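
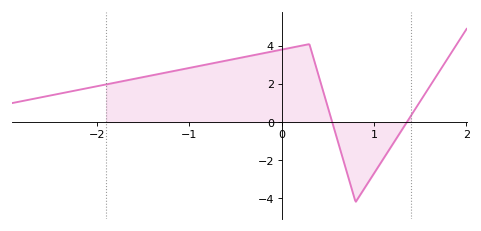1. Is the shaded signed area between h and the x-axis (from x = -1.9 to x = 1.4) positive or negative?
positive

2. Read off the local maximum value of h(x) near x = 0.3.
4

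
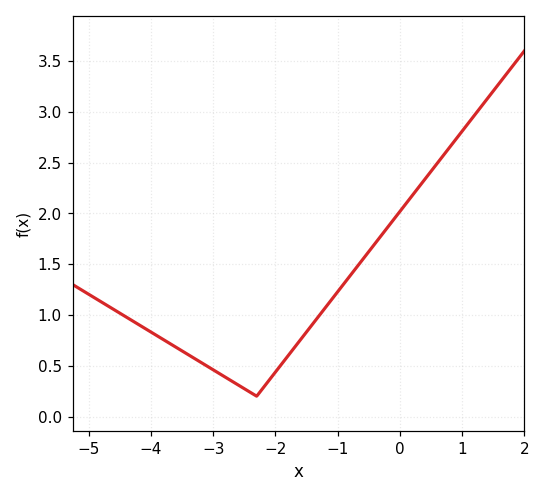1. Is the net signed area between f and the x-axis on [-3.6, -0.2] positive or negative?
positive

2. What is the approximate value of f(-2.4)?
0.237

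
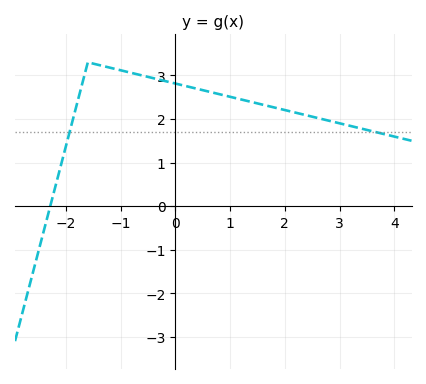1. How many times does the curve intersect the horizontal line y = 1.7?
2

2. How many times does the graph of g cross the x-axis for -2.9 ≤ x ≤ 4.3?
1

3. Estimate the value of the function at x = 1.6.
2.3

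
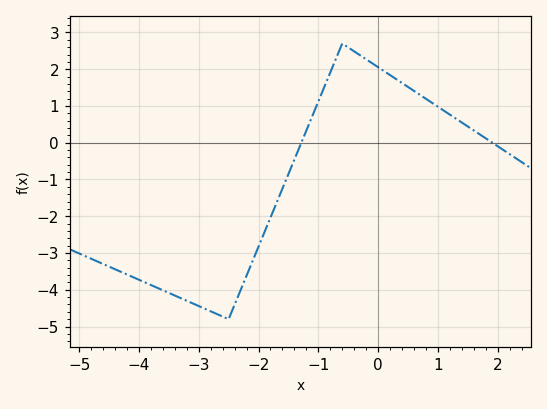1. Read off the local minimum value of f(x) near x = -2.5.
-4.8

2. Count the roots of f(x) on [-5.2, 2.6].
2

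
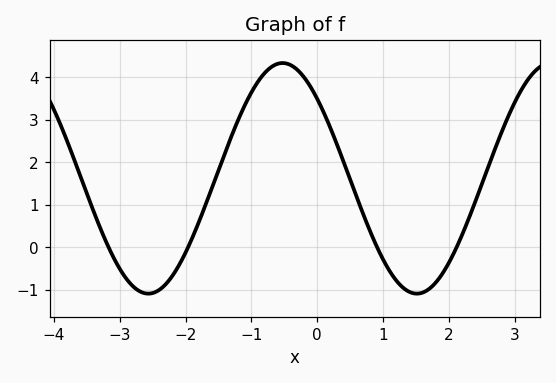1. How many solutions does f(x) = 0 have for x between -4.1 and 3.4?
4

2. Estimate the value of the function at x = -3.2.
0.1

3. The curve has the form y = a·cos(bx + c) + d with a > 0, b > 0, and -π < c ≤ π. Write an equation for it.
y = 2.71cos(1.5x + 0.81) + 1.62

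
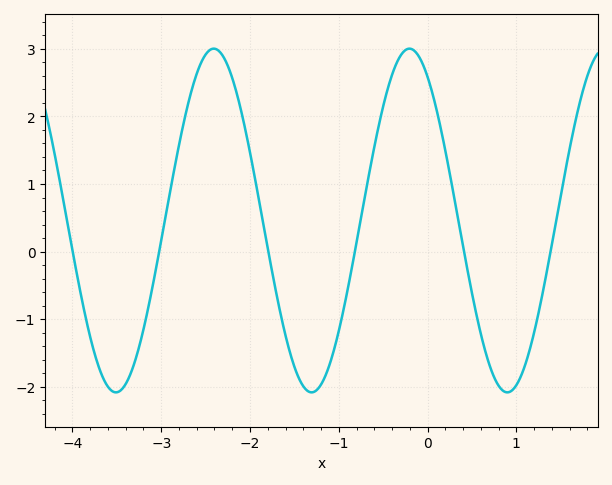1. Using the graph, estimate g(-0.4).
2.6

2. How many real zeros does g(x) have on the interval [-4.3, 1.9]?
6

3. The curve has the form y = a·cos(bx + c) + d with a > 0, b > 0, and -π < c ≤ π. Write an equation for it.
y = 2.54cos(2.9x + 0.58) + 0.46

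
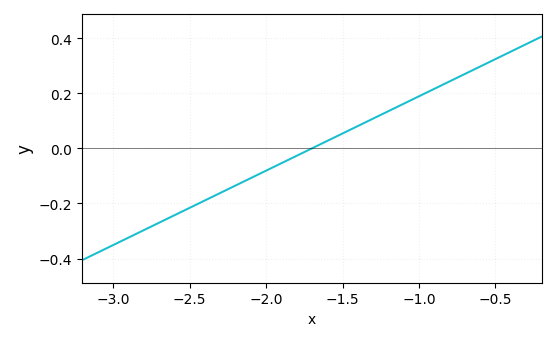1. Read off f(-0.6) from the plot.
0.297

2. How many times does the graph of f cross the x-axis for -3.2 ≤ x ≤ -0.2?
1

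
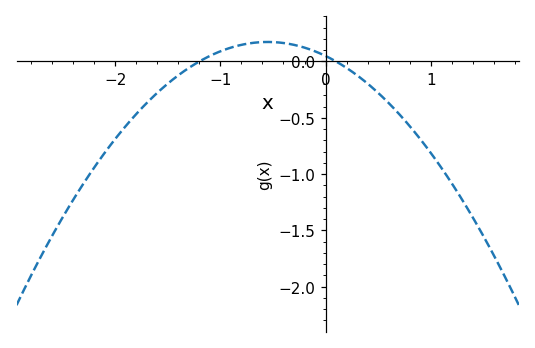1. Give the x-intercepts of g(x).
-1.2, 0.1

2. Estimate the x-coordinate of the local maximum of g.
-0.5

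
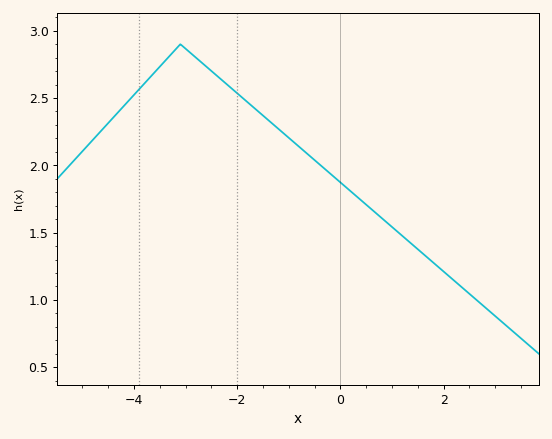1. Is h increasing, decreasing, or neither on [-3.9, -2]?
neither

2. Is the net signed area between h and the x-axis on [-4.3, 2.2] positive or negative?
positive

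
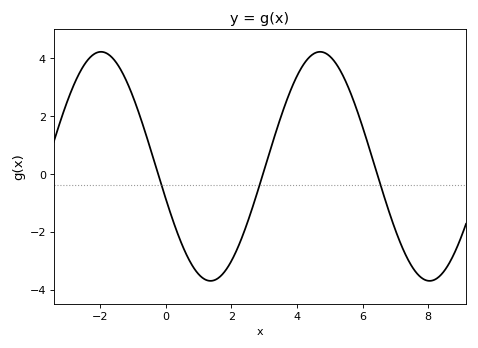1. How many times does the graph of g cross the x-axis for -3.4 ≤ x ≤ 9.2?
3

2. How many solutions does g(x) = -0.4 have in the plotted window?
3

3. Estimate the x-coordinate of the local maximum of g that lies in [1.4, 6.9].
4.8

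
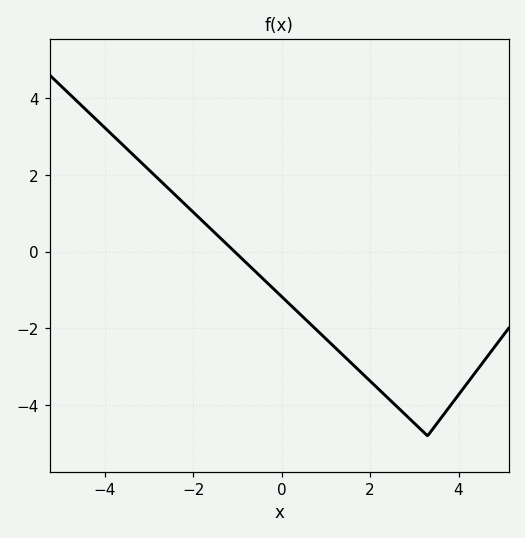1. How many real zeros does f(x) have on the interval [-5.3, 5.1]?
1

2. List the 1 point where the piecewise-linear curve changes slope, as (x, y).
(3.3, -4.8)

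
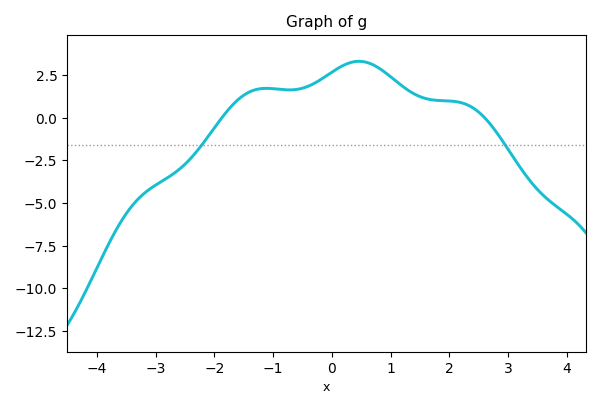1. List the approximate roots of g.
-1.8, 2.6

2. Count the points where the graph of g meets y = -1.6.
2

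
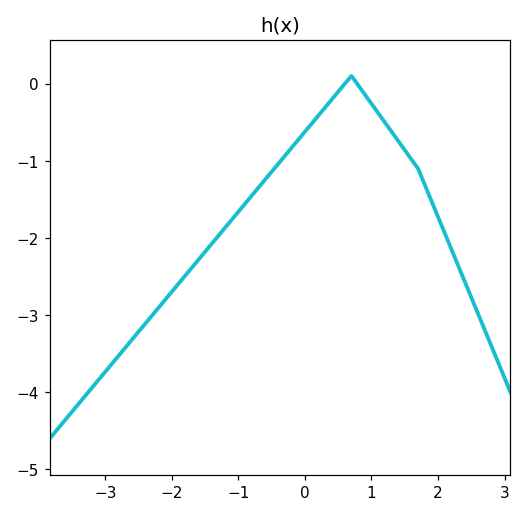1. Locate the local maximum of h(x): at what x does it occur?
0.701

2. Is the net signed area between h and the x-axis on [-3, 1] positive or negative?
negative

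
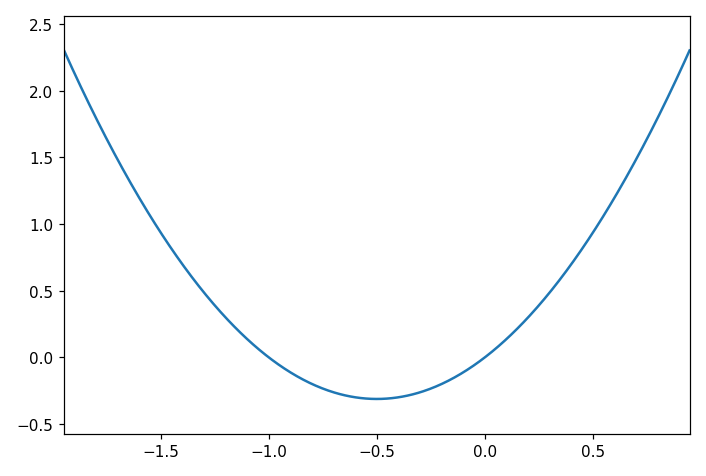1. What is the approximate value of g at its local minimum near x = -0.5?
-0.3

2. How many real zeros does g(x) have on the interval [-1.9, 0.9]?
2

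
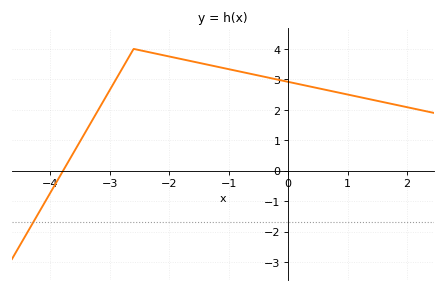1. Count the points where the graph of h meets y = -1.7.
1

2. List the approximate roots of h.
-3.79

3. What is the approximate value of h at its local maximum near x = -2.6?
4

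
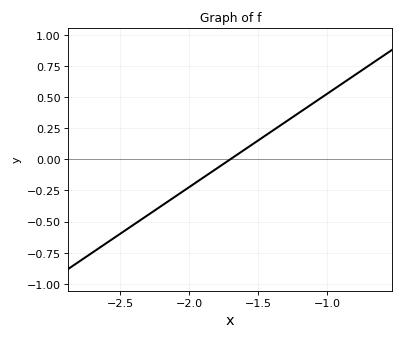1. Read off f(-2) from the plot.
-0.225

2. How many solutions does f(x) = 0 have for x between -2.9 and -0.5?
1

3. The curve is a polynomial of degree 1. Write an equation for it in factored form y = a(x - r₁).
y = 0.75(x + 1.7)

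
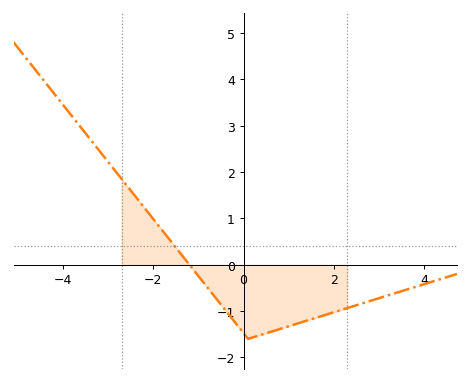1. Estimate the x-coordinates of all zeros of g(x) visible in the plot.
-1.2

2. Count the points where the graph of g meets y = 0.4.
1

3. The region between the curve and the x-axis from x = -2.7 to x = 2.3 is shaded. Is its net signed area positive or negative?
negative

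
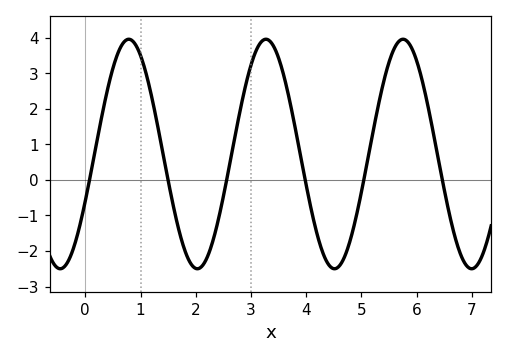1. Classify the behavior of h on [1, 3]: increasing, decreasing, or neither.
neither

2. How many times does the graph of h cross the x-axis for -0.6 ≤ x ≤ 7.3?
6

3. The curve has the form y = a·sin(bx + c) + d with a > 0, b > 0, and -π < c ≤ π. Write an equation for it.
y = 3.23sin(2.5x - 0.42) + 0.73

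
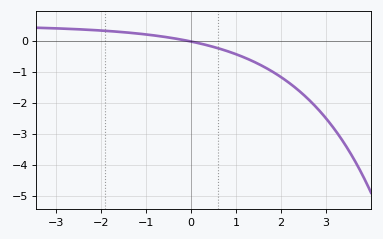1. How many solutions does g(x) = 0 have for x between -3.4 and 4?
1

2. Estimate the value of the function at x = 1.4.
-0.7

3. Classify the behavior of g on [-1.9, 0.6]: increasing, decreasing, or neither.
decreasing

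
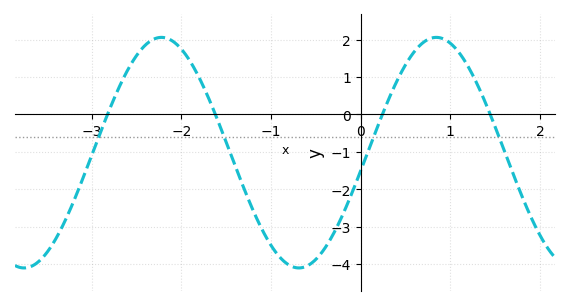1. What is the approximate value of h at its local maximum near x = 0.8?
2.06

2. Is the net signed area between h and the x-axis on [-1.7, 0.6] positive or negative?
negative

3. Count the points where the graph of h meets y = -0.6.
4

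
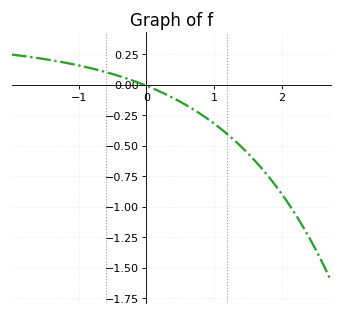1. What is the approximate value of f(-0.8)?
0.15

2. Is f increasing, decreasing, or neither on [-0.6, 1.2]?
decreasing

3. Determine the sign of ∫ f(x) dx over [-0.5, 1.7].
negative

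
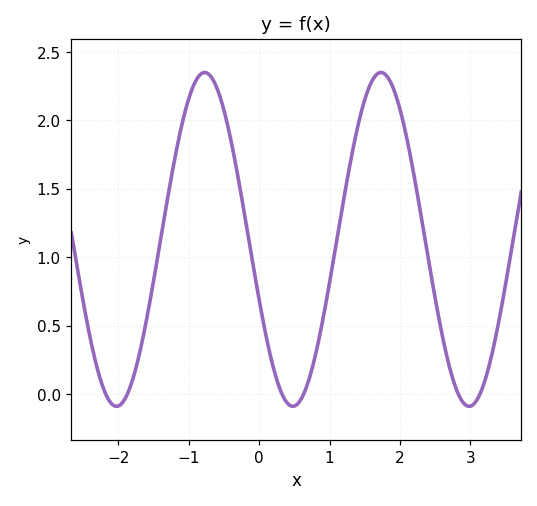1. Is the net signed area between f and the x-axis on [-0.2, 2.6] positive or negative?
positive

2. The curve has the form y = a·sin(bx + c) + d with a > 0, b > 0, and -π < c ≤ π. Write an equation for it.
y = 1.22sin(2.51x - 2.77) + 1.13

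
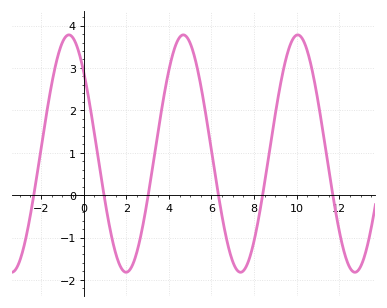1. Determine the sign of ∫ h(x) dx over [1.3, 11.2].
positive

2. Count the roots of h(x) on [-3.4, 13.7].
6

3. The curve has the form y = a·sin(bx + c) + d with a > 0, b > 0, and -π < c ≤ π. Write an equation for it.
y = 2.8sin(1.2x + 2.4) + 0.98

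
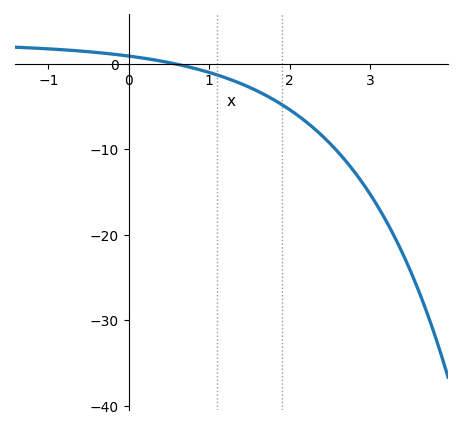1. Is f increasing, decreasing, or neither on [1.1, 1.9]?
decreasing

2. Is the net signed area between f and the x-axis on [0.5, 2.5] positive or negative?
negative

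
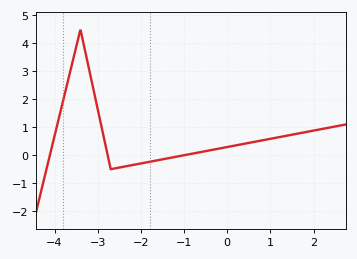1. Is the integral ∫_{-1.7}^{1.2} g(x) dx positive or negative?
positive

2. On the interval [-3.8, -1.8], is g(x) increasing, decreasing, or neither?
neither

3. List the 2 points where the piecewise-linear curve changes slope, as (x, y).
(-3.4, 4.5); (-2.7, -0.5)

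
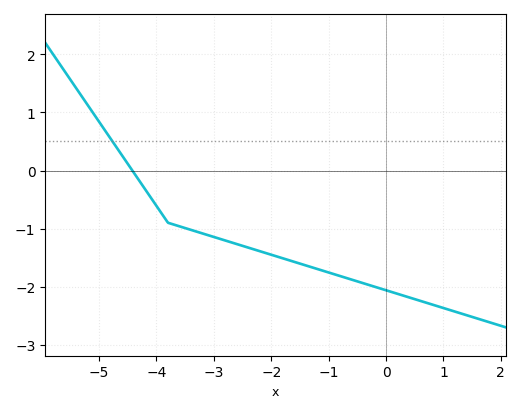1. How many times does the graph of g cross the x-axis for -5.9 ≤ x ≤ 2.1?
1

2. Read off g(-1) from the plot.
-1.8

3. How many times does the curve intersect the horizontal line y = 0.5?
1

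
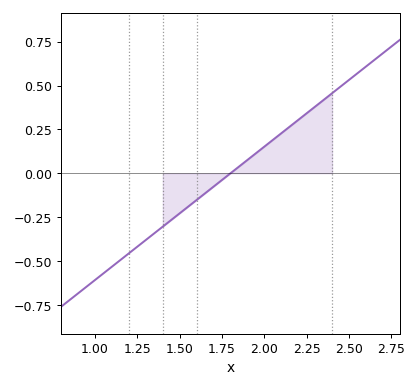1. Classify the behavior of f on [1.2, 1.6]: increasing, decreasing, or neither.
increasing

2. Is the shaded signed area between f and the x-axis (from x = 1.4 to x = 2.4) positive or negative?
positive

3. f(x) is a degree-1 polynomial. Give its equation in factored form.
y = 0.76(x - 1.8)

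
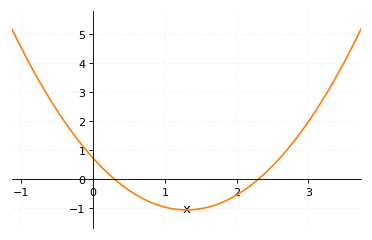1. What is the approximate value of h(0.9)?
-0.9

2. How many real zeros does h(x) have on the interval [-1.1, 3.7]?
2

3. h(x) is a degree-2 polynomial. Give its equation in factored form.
y = 1.05(x - 0.3)(x - 2.3)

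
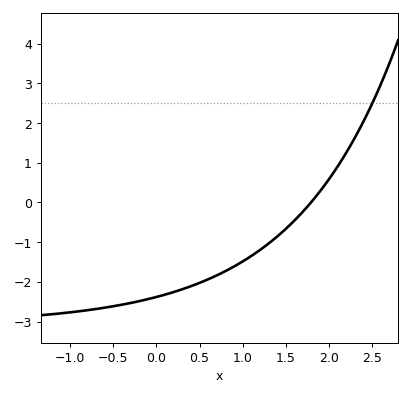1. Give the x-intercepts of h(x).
1.8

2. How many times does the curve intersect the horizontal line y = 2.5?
1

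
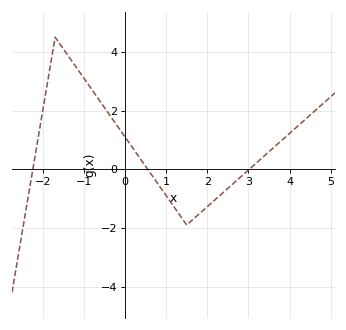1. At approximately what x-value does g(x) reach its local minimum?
1.5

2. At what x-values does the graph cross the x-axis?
-2.24, 0.55, 3.02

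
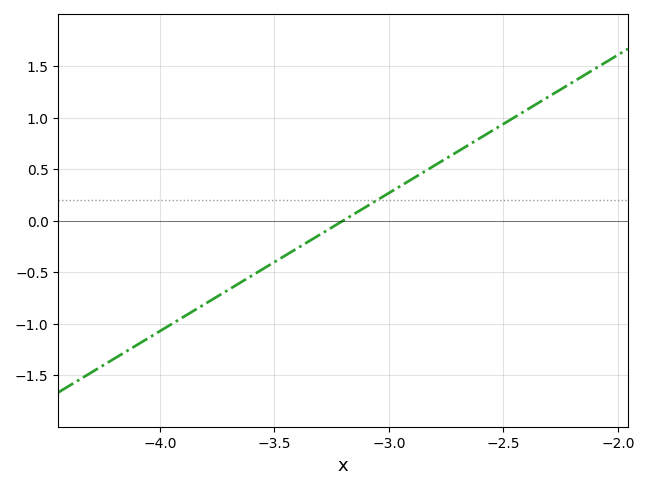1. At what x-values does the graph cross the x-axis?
-3.2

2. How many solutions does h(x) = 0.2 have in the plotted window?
1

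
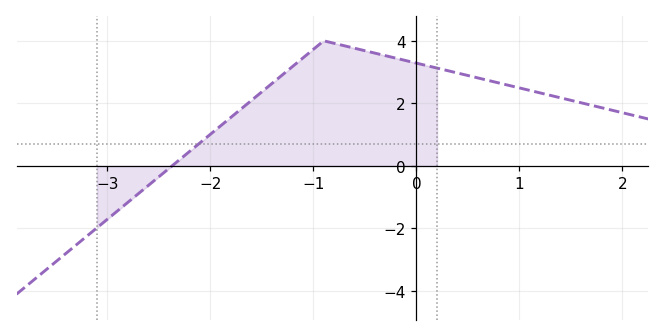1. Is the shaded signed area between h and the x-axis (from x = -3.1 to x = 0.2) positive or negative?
positive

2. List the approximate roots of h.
-2.37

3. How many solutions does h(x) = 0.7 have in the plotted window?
1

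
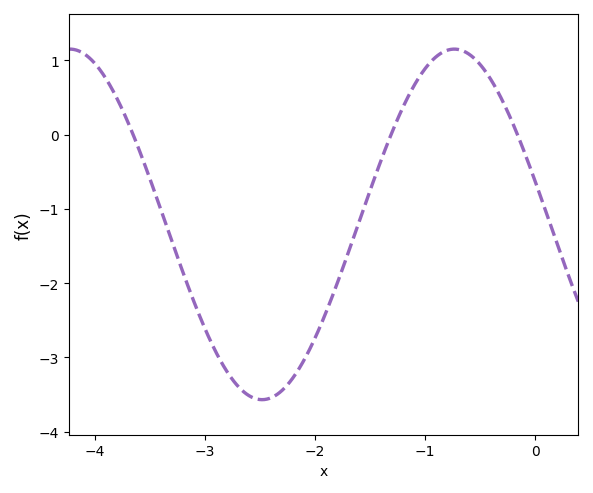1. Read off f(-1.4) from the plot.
-0.4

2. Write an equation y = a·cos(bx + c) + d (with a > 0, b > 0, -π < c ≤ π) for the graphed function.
y = 2.36cos(1.8x + 1.3) - 1.21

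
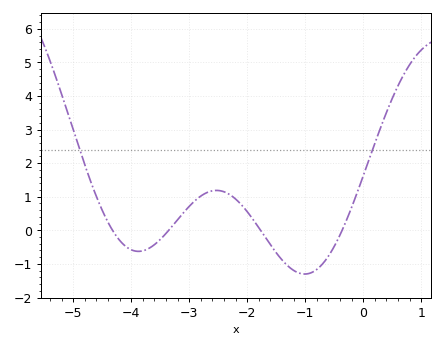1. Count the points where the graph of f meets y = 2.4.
2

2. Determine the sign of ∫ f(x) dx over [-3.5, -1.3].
positive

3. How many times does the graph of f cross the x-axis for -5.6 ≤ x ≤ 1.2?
4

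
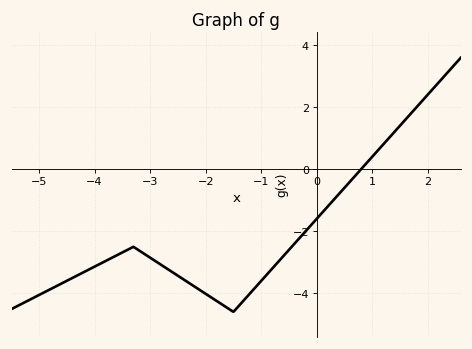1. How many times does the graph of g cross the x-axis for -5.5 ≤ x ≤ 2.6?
1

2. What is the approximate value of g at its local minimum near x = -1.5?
-4.6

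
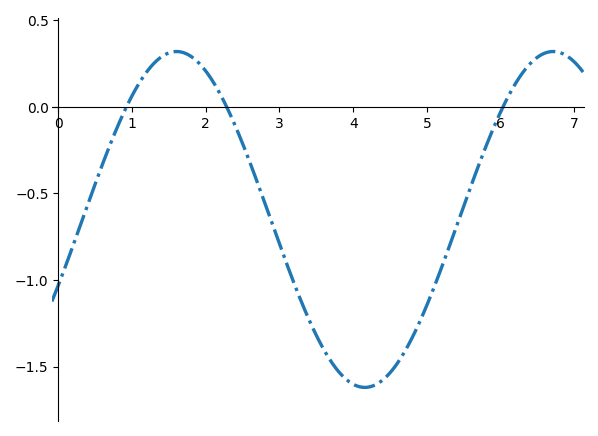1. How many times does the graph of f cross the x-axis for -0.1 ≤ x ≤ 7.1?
3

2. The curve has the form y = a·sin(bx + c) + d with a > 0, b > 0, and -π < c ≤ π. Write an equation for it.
y = 0.97sin(1.23x - 0.402) - 0.65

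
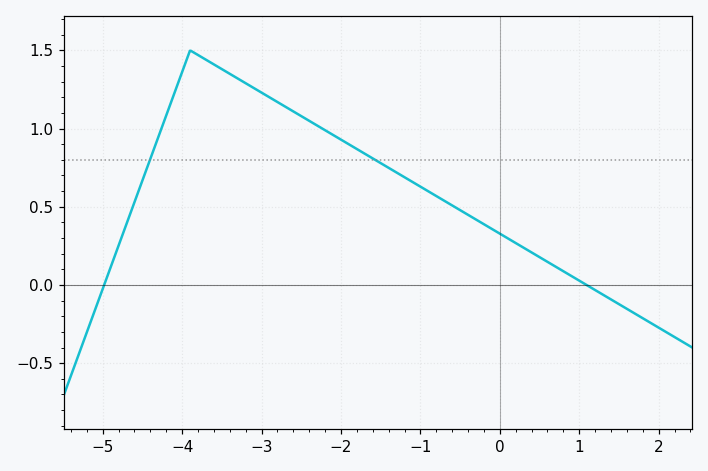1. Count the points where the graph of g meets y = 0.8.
2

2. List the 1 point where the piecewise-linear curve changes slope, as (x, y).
(-3.9, 1.5)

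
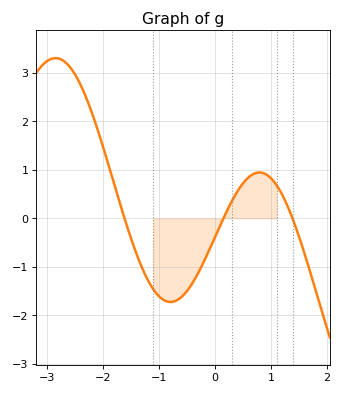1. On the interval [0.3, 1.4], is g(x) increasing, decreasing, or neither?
neither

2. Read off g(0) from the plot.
-0.39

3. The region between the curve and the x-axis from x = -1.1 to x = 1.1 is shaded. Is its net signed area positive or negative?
negative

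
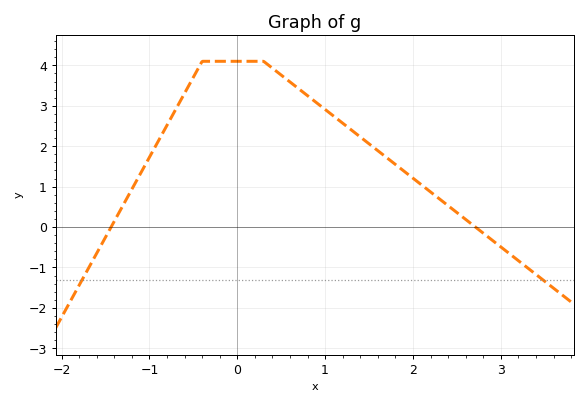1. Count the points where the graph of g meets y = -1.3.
2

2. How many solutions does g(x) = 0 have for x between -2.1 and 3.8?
2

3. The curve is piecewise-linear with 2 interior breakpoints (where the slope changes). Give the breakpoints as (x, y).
(-0.4, 4.1); (0.3, 4.1)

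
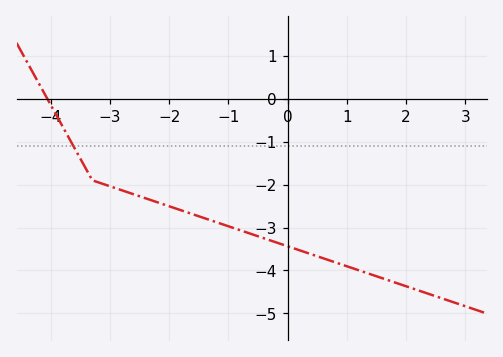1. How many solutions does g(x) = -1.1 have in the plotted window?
1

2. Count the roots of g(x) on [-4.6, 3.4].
1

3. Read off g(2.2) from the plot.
-4.5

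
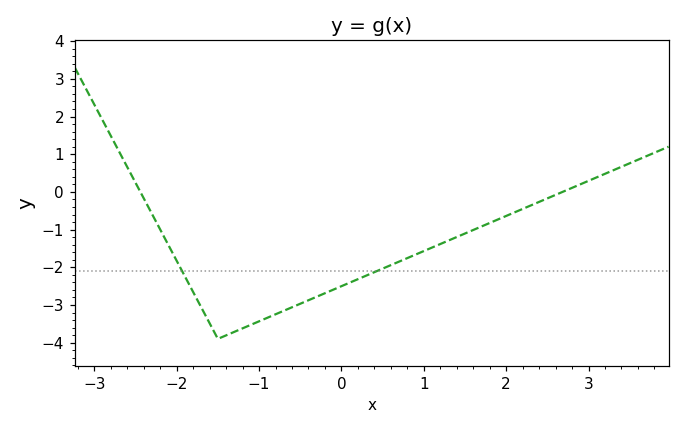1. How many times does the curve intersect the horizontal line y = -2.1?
2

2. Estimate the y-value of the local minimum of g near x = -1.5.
-3.9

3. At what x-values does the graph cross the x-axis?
-2.44, 2.68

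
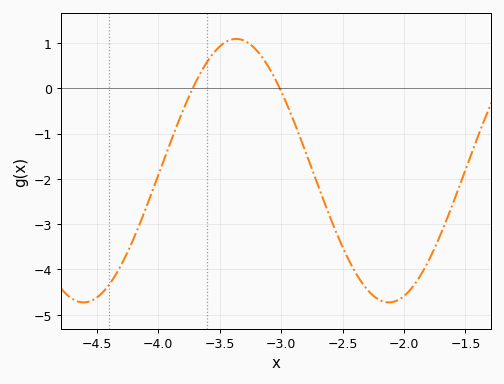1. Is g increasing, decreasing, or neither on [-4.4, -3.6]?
increasing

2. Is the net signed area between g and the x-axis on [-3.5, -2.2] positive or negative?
negative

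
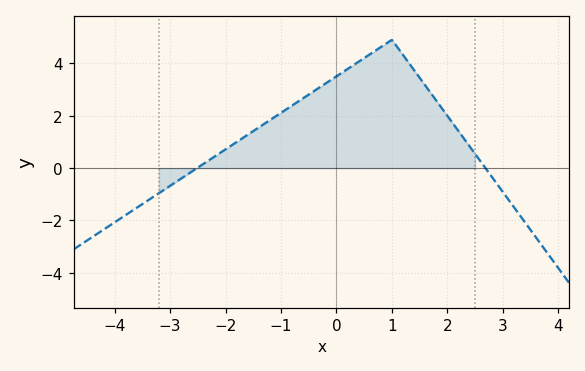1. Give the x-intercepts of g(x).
-2.51, 2.69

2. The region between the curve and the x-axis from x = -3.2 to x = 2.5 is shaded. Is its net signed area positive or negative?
positive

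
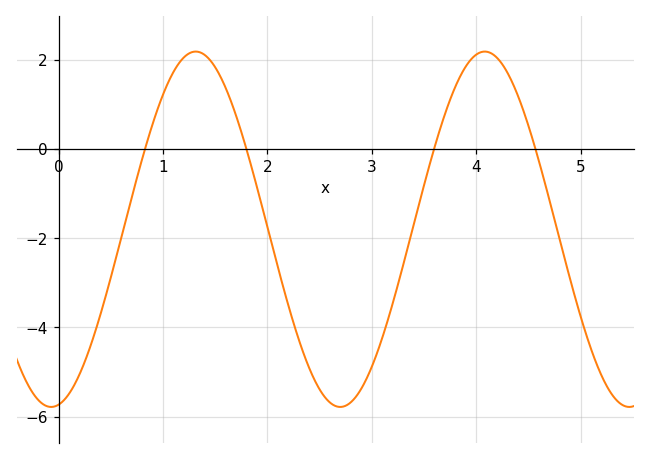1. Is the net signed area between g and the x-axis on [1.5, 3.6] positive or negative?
negative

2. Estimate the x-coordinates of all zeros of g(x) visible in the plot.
0.829, 1.8, 3.6, 4.57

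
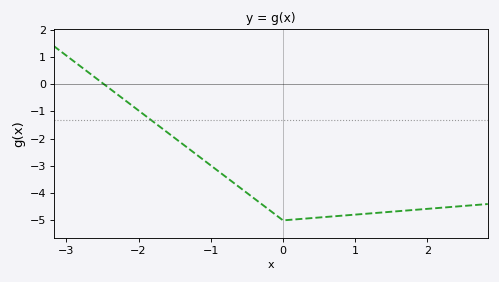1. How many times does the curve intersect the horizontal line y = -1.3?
1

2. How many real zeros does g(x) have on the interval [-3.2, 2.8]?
1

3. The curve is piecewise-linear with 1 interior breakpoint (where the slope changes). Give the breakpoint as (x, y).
(0, -5)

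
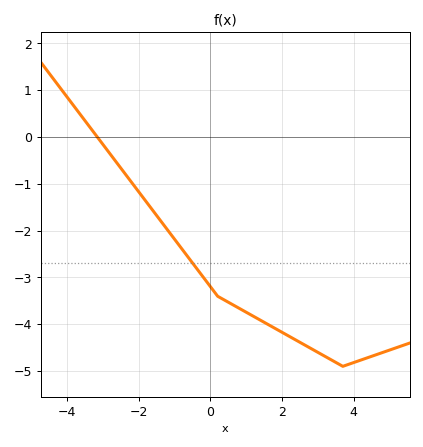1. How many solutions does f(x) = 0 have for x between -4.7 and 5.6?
1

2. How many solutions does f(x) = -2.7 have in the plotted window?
1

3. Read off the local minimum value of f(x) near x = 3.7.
-4.9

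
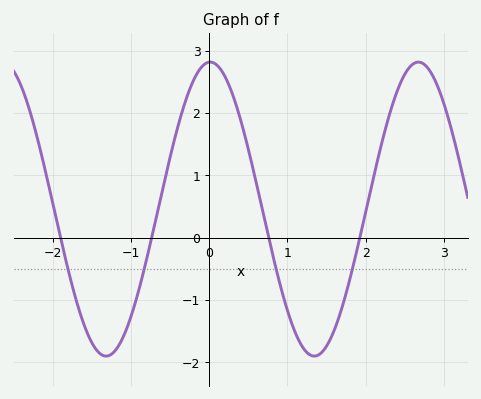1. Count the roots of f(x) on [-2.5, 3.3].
4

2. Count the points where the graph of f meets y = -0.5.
4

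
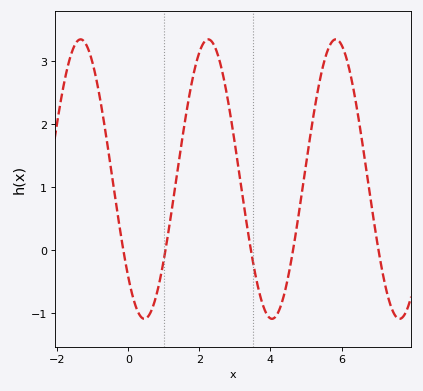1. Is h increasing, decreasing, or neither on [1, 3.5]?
neither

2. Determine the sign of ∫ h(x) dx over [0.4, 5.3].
positive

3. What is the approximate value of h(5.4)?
2.73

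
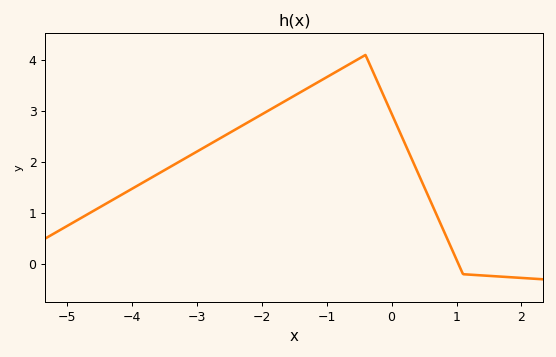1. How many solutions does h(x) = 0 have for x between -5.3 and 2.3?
1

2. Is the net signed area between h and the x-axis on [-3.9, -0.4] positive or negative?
positive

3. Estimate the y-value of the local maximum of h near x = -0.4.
4.1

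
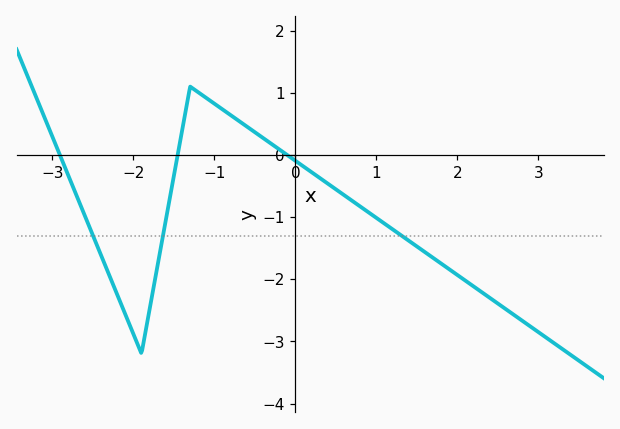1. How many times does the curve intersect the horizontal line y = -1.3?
3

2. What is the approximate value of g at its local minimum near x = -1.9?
-3.2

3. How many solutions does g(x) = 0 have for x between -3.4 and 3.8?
3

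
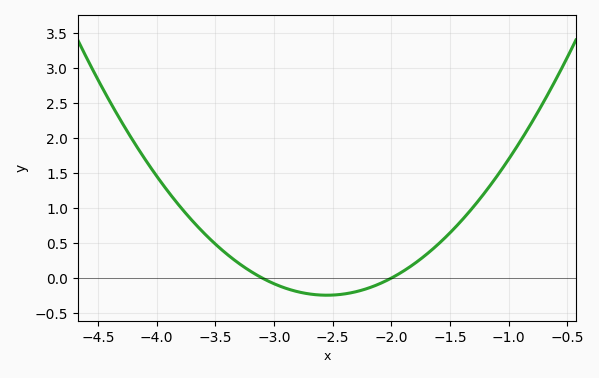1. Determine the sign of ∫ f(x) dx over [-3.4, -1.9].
negative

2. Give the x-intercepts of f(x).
-3.1, -2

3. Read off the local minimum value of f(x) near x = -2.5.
-0.25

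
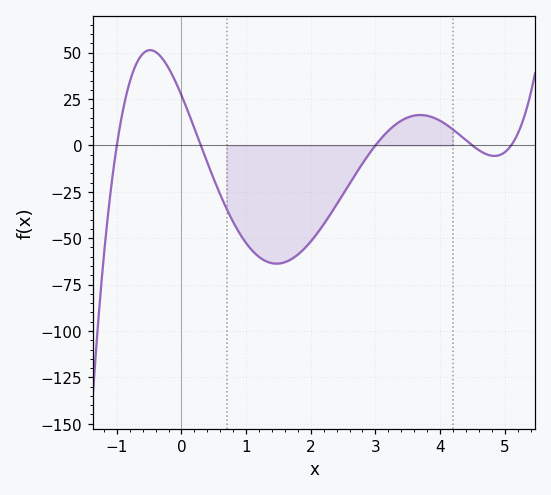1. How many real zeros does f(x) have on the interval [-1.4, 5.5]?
5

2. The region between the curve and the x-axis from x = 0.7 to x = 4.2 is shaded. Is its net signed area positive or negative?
negative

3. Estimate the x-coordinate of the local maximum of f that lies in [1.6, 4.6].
3.69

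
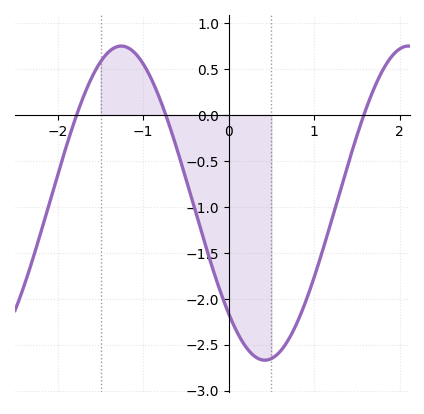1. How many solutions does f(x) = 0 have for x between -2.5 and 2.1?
3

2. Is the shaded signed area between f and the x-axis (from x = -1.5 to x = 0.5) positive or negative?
negative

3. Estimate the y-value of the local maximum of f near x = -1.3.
0.75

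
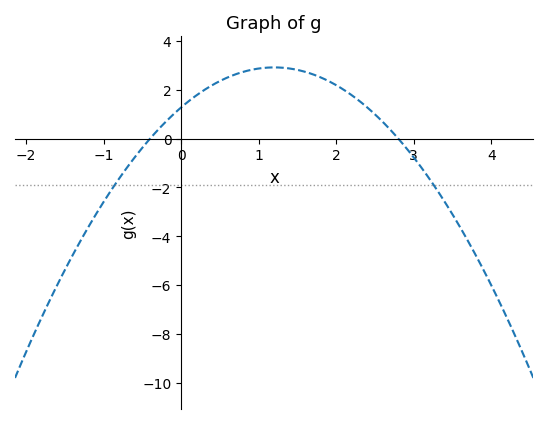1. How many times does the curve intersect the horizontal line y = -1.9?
2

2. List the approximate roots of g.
-0.4, 2.8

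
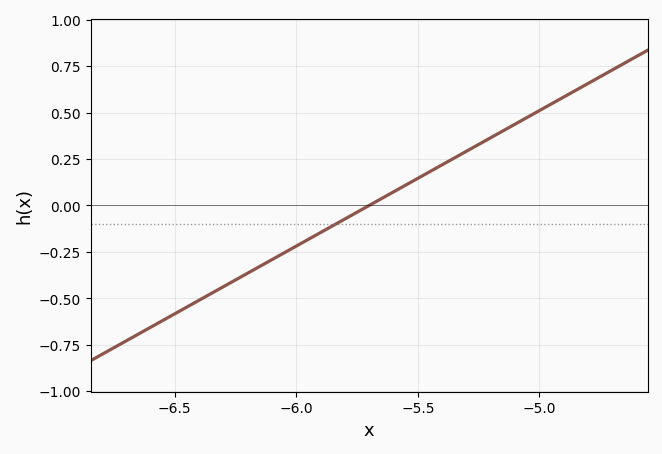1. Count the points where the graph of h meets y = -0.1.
1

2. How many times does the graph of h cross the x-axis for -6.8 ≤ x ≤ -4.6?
1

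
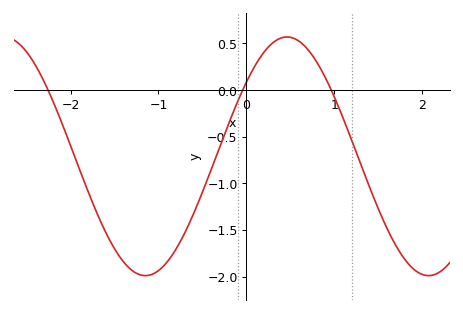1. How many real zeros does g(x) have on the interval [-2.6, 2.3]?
3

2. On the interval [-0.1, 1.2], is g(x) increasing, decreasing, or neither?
neither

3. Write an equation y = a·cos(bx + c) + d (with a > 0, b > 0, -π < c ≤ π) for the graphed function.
y = 1.28cos(1.95x - 0.902) - 0.71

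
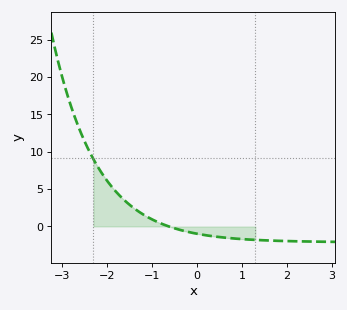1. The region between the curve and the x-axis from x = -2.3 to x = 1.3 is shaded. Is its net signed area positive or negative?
positive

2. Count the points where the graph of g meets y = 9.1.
1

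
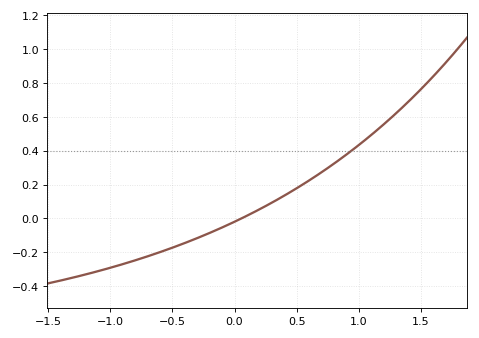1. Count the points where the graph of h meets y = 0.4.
1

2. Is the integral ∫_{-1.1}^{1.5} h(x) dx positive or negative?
positive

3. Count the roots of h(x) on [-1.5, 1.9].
1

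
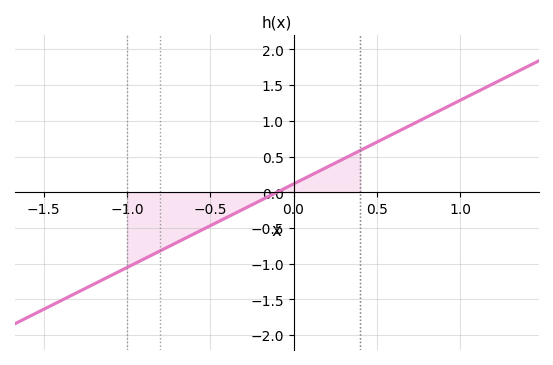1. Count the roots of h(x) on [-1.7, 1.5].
1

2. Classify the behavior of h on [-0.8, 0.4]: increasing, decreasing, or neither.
increasing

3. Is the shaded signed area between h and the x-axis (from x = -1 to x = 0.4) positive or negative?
negative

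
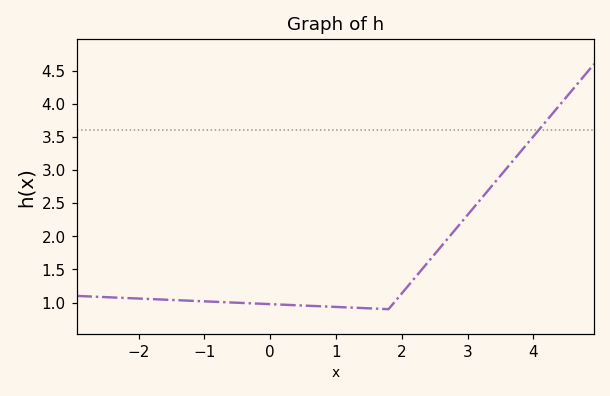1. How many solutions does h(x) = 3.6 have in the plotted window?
1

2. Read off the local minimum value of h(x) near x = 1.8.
0.9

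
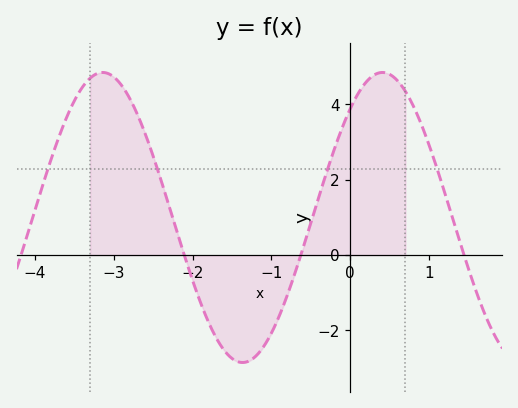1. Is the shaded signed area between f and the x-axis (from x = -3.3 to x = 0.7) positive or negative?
positive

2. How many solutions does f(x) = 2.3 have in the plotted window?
4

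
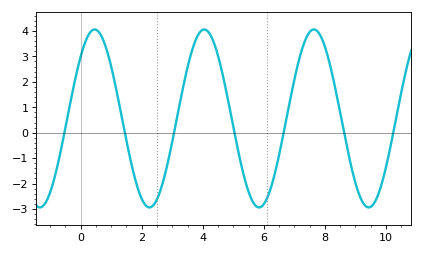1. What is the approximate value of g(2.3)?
-2.93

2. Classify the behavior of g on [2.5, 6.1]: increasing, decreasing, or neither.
neither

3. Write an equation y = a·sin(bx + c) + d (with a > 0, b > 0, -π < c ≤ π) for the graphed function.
y = 3.5sin(1.75x + 0.772) + 0.56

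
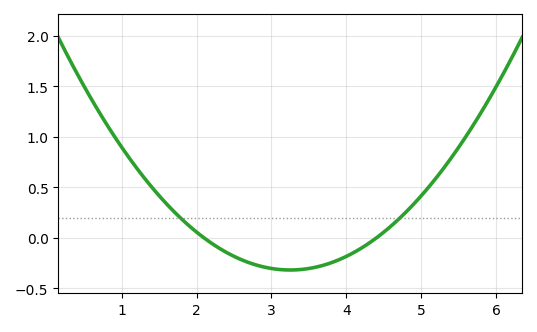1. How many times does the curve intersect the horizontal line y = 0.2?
2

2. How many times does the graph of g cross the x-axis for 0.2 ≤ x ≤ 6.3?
2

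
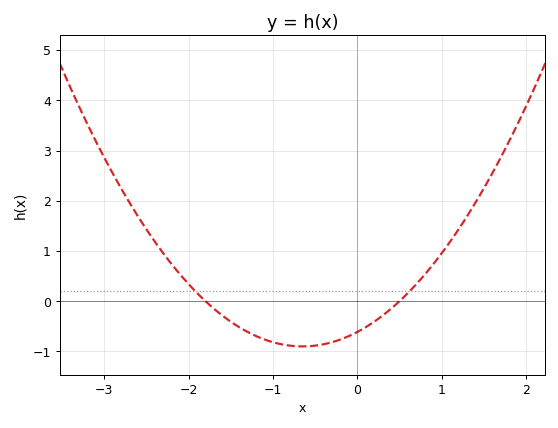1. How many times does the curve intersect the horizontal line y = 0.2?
2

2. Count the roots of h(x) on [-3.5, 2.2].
2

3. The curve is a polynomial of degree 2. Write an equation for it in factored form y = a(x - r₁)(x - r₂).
y = 0.68(x + 1.8)(x - 0.5)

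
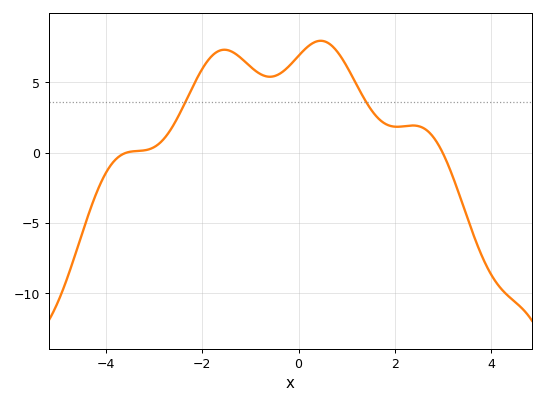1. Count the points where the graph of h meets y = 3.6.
2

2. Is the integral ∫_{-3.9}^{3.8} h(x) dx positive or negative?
positive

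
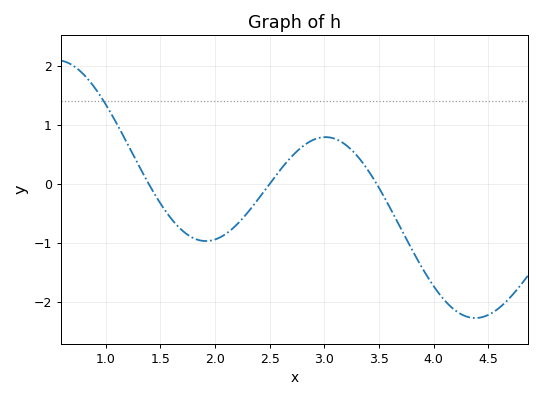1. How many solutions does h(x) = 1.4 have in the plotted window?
1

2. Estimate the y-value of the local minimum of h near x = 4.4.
-2.3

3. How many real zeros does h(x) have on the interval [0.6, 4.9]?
3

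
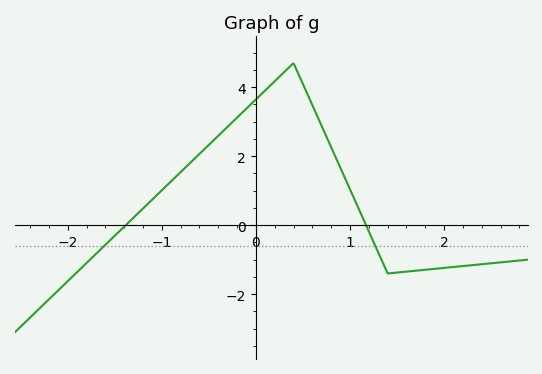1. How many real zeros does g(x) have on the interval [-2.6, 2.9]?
2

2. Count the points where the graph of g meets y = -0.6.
2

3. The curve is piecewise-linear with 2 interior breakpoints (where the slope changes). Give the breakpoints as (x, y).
(0.4, 4.7); (1.4, -1.4)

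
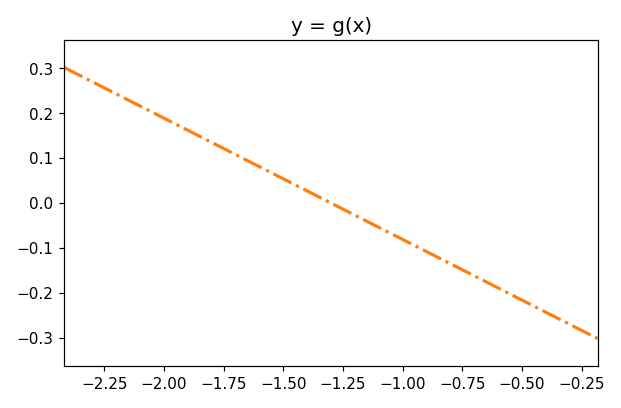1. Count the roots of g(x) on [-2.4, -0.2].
1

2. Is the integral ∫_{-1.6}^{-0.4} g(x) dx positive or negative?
negative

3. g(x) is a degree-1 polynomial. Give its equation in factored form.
y = -0.27(x + 1.3)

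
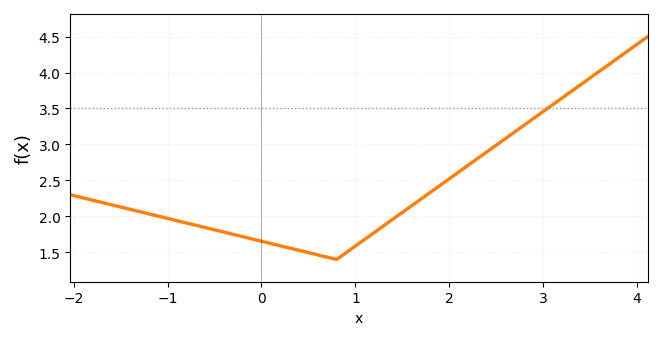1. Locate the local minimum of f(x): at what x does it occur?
0.799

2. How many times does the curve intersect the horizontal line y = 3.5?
1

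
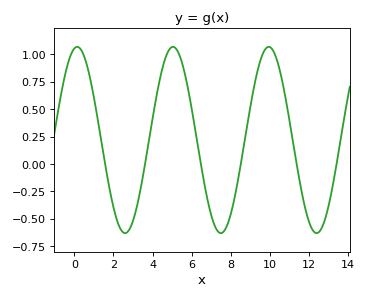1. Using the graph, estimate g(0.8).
0.784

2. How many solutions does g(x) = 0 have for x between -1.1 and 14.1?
6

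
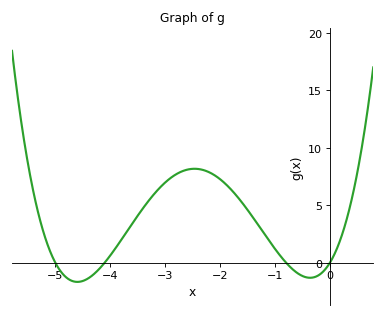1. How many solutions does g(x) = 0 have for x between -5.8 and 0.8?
4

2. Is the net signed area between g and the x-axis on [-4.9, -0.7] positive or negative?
positive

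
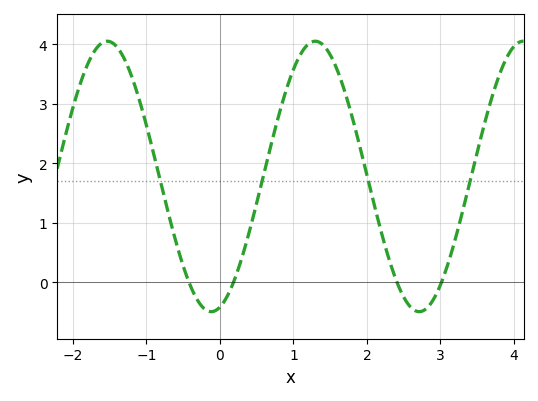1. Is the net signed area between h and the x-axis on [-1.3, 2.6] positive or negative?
positive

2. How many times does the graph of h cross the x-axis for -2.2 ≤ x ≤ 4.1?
4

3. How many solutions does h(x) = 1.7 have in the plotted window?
4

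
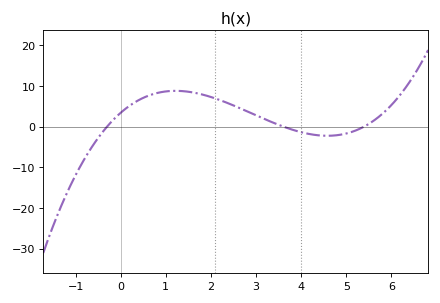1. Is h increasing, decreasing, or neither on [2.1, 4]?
decreasing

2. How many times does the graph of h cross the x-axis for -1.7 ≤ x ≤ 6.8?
3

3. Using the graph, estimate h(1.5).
8.55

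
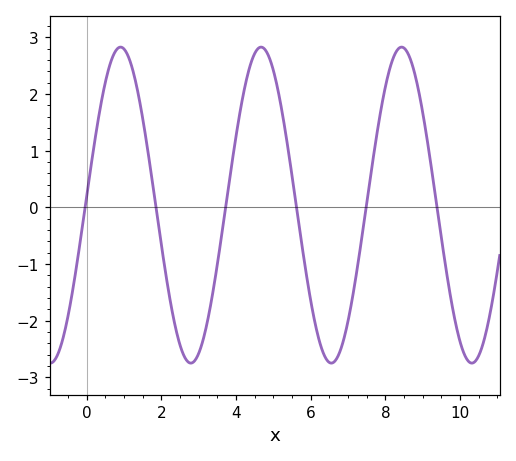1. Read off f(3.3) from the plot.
-1.8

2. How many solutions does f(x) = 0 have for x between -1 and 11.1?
6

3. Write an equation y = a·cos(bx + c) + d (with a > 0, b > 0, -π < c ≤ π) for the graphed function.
y = 2.79cos(1.7x - 1.5) + 0.04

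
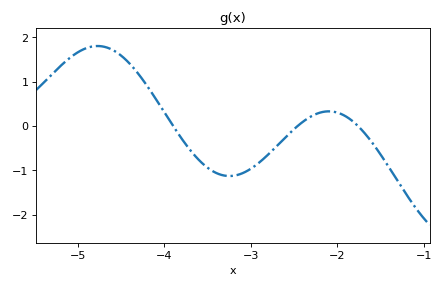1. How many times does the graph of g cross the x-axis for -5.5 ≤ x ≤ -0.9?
3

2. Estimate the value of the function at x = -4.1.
0.6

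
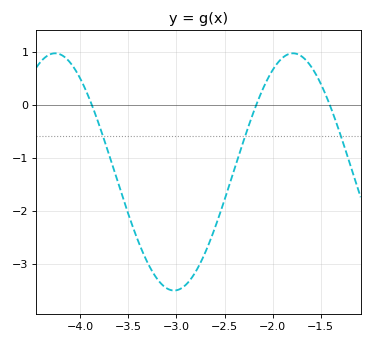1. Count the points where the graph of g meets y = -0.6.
3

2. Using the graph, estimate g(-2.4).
-1.23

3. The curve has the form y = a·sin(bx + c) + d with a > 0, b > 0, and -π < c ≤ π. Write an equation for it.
y = 2.24sin(2.54x - 0.17) - 1.27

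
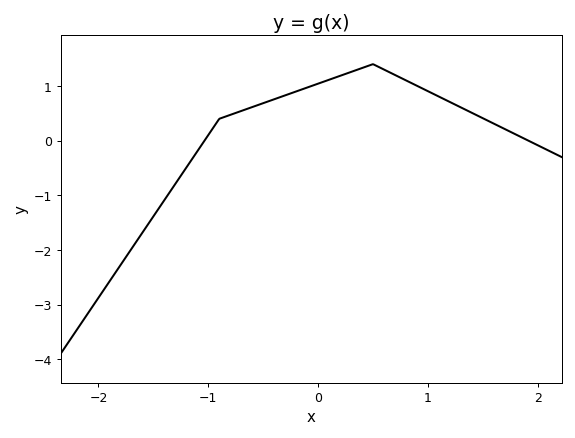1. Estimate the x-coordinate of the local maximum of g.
0.5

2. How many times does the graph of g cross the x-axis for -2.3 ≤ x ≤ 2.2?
2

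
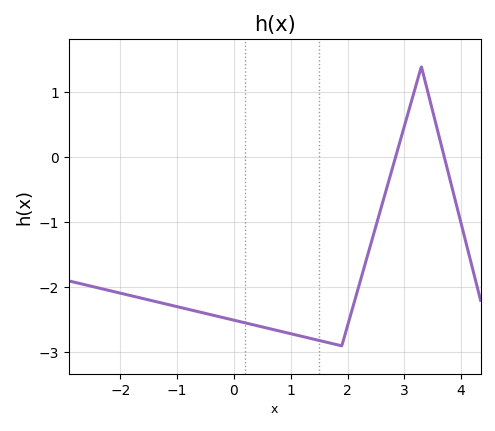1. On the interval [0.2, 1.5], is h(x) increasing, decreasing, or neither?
decreasing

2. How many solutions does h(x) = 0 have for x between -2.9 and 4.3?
2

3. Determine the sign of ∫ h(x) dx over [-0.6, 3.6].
negative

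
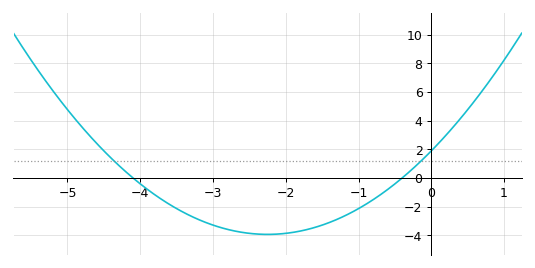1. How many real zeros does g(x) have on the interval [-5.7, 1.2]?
2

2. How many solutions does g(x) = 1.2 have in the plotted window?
2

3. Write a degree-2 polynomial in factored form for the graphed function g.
y = 1.15(x + 4.1)(x + 0.4)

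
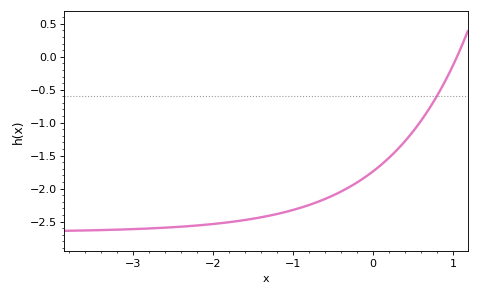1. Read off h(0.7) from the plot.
-0.794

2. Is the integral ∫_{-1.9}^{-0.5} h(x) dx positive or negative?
negative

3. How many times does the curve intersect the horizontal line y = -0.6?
1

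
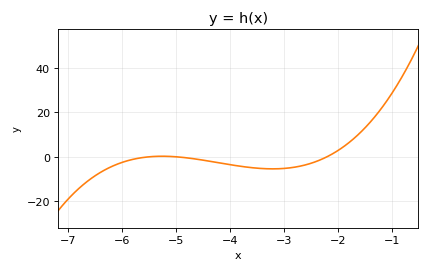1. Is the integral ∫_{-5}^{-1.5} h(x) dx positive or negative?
negative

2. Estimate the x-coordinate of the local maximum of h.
-5.26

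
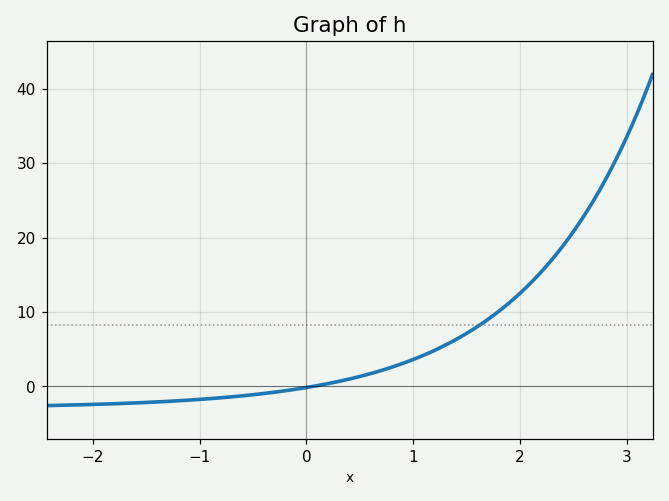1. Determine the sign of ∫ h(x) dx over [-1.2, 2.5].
positive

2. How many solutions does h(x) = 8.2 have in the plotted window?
1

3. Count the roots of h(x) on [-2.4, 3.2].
1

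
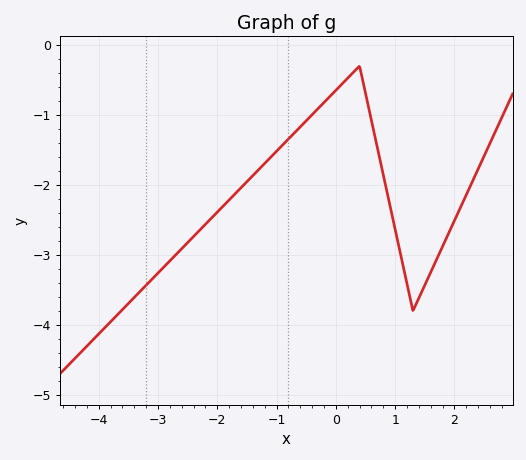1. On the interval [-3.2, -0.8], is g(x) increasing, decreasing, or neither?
increasing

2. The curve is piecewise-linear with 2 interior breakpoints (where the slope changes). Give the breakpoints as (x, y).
(0.4, -0.3); (1.3, -3.8)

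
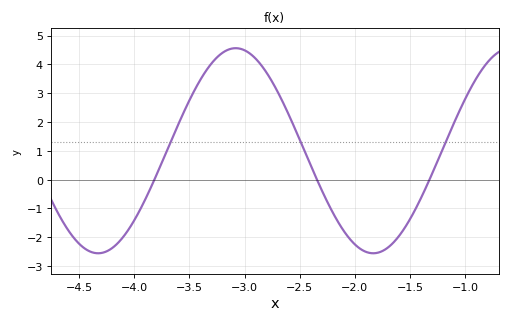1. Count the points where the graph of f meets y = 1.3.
3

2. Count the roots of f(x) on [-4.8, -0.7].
3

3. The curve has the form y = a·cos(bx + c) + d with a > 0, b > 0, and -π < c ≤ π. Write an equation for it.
y = 3.56cos(2.5x + 1.5) + 1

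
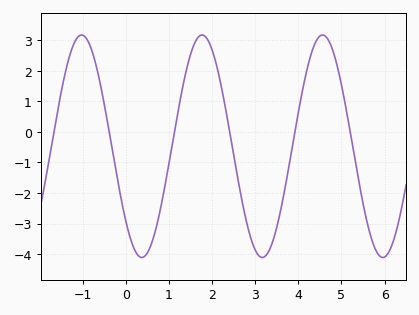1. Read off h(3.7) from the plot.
-1.8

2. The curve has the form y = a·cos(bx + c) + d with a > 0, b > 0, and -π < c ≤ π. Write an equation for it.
y = 3.64cos(2.2x + 2.3) - 0.47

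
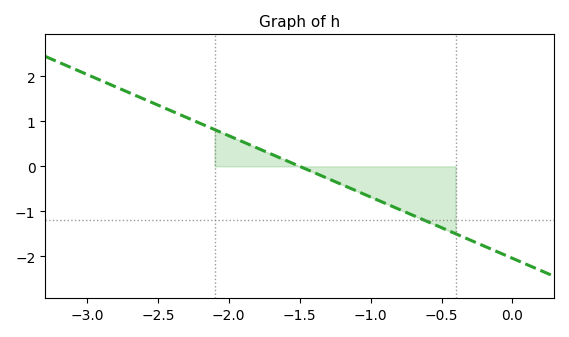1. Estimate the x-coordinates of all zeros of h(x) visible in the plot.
-1.5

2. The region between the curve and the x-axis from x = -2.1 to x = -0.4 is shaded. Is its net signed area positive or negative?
negative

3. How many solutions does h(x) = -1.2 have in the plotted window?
1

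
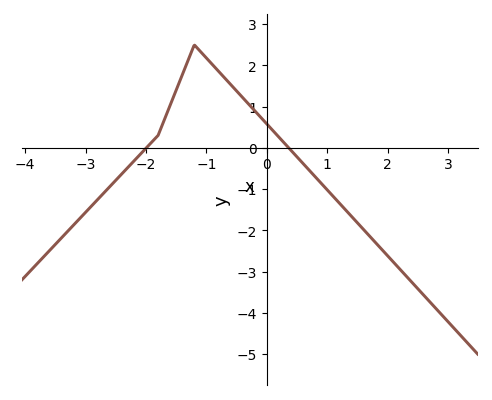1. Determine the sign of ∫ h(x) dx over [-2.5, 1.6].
positive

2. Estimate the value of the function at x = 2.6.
-3.57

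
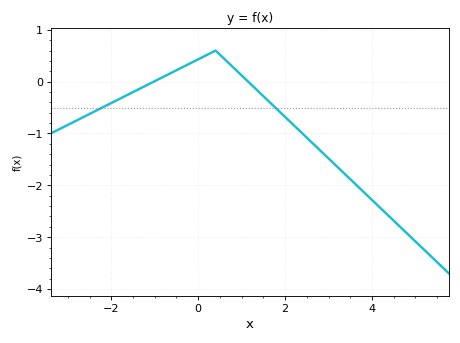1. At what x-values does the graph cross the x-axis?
-1.02, 1.15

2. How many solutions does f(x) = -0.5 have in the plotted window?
2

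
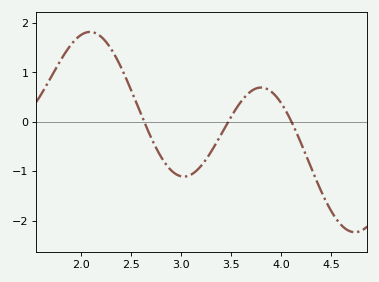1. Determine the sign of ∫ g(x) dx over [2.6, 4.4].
negative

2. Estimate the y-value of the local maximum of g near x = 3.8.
0.694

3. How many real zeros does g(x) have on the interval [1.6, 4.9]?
3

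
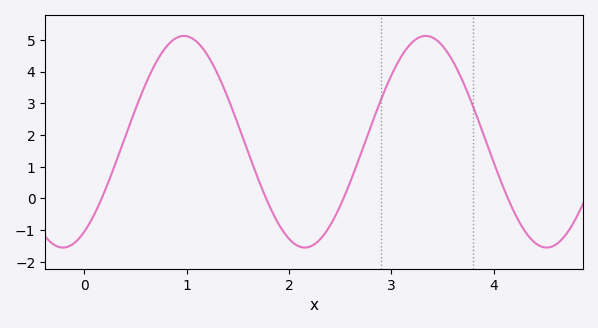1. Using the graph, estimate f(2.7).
1.39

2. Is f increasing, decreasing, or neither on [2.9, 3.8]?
neither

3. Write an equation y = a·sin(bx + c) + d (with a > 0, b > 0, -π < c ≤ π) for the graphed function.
y = 3.34sin(2.66x - 1.02) + 1.79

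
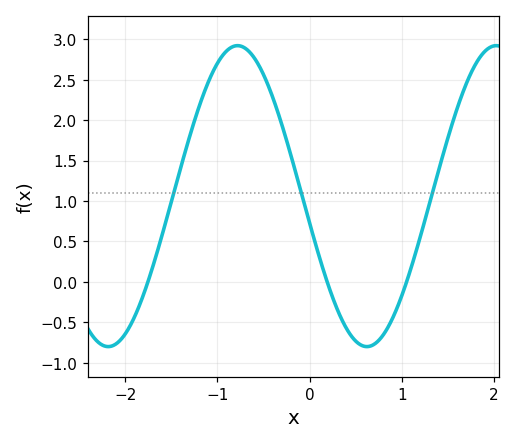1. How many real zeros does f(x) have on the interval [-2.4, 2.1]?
3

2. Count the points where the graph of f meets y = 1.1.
3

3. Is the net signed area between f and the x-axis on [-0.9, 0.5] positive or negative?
positive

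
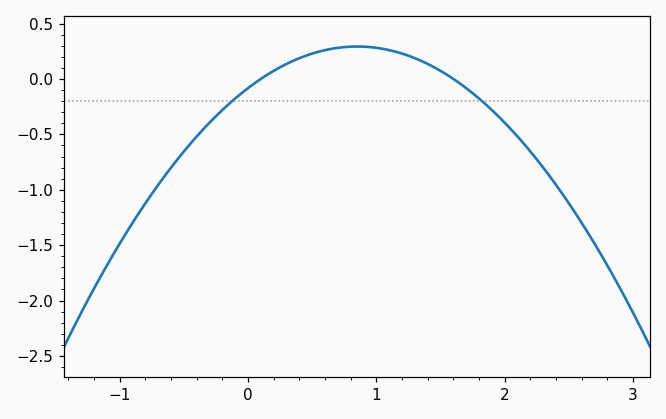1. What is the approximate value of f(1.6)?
0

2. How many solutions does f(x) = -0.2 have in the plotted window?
2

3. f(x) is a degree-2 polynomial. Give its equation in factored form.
y = -0.52(x - 0.1)(x - 1.6)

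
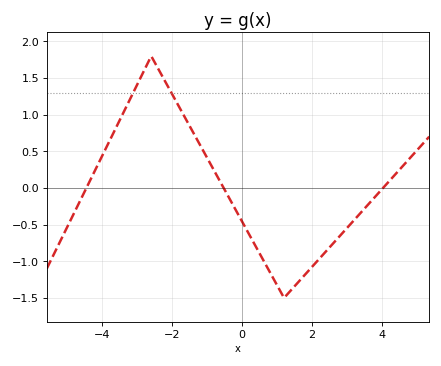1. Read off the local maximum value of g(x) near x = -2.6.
1.8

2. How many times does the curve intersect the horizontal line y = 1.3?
2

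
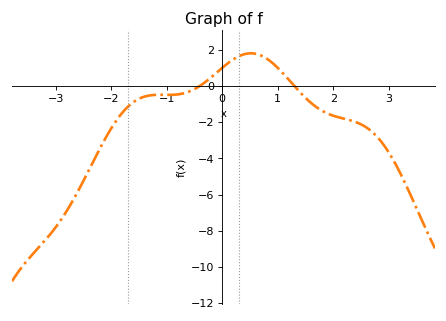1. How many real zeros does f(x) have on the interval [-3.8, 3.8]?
2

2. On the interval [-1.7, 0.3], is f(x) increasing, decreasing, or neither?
neither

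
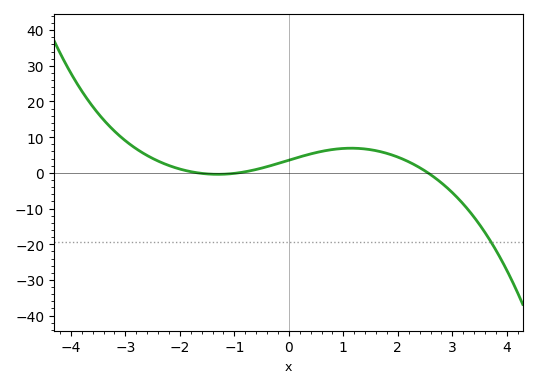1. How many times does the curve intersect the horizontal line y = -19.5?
1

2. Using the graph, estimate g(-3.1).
10.3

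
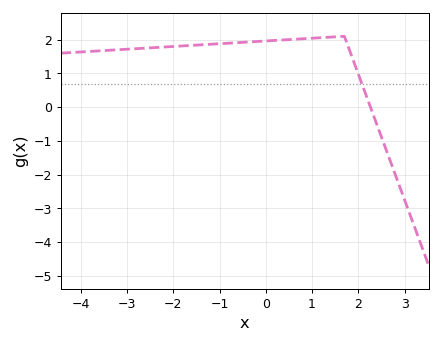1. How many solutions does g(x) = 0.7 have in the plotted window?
1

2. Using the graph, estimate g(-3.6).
1.67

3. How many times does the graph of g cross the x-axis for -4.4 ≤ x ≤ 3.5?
1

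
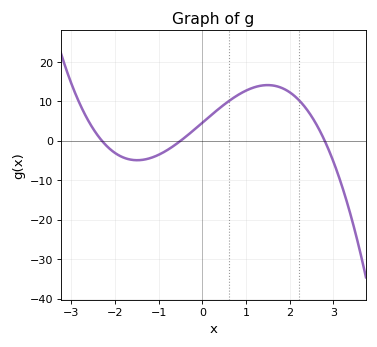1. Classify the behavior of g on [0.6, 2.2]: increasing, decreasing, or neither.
neither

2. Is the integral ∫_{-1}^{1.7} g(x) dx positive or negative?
positive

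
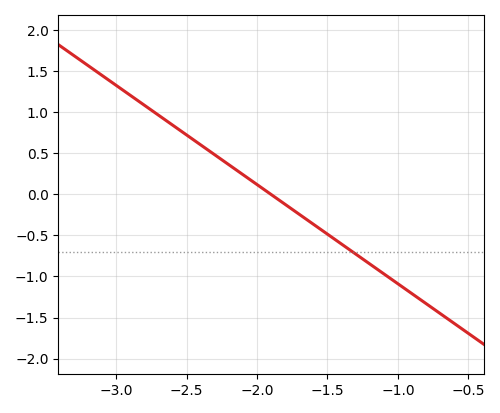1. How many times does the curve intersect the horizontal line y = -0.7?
1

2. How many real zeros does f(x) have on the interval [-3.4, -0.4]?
1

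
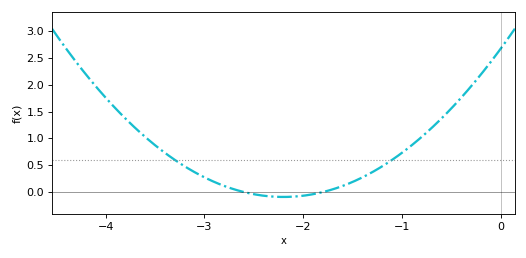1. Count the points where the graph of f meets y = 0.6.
2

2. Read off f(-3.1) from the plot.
0.37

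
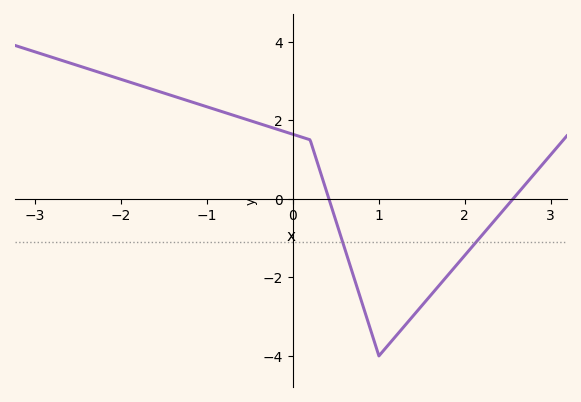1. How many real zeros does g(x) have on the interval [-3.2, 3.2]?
2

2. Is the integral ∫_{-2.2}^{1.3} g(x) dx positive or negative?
positive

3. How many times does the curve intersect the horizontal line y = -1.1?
2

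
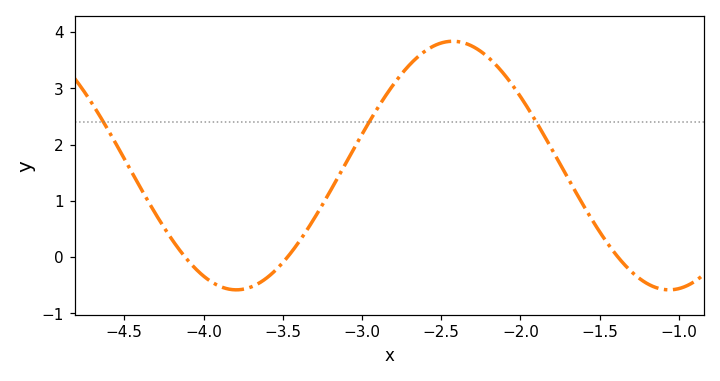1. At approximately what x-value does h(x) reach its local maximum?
-2.43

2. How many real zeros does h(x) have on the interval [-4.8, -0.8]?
3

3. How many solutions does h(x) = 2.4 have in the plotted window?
3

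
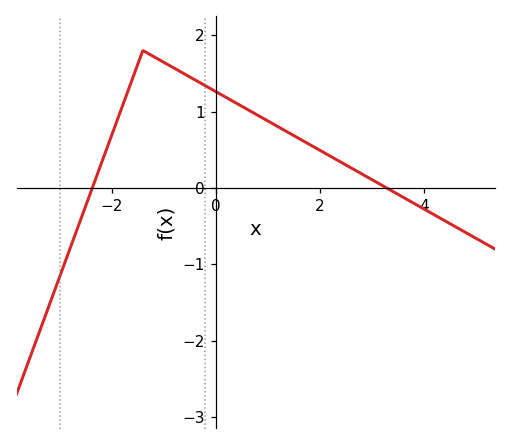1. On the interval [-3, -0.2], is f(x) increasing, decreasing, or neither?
neither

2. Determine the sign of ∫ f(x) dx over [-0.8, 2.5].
positive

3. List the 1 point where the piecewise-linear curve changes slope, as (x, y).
(-1.4, 1.8)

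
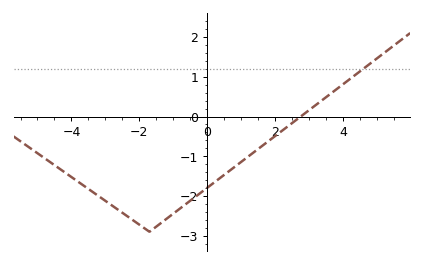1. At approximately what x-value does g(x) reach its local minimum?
-1.7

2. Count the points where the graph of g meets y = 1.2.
1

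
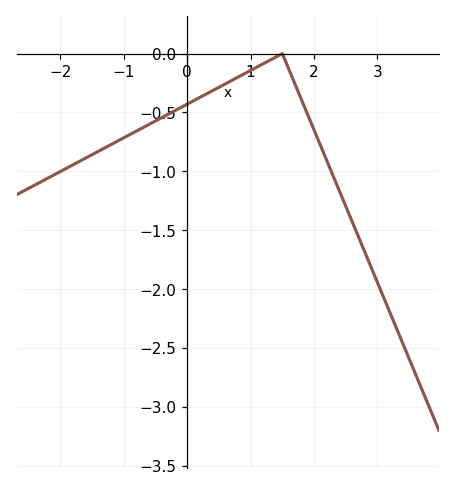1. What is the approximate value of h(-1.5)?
-0.858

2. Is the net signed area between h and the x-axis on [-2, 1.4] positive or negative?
negative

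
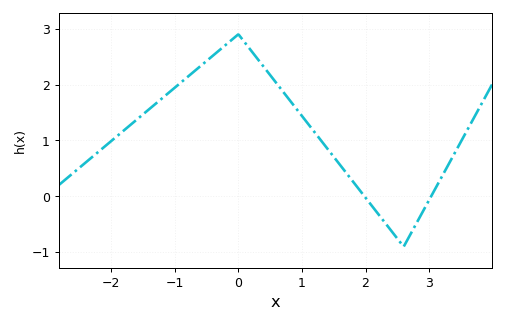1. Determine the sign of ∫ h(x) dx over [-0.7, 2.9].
positive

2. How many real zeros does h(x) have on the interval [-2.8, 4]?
2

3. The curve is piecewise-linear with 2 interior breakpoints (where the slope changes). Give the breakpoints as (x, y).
(0, 2.9); (2.6, -0.9)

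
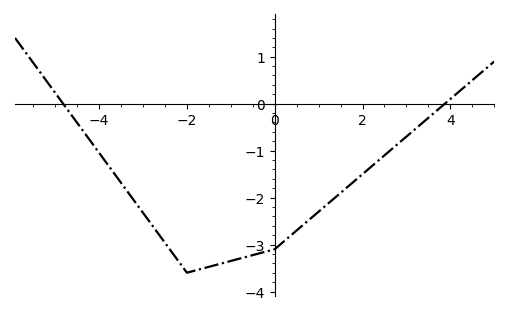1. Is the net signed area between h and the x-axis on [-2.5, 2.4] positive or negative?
negative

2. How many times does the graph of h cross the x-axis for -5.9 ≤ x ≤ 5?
2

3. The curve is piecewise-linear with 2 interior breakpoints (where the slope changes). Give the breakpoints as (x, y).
(-2, -3.6); (0, -3.1)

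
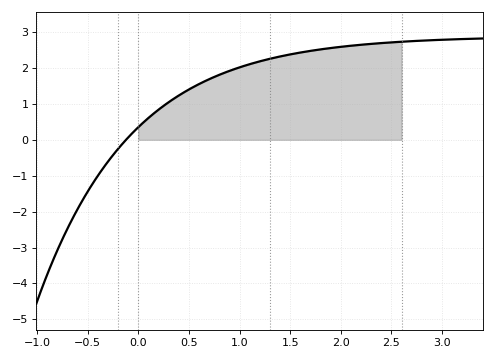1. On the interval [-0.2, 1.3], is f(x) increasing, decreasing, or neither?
increasing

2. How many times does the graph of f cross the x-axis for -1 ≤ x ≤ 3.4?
1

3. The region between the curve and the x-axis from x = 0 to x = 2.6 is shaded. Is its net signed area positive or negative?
positive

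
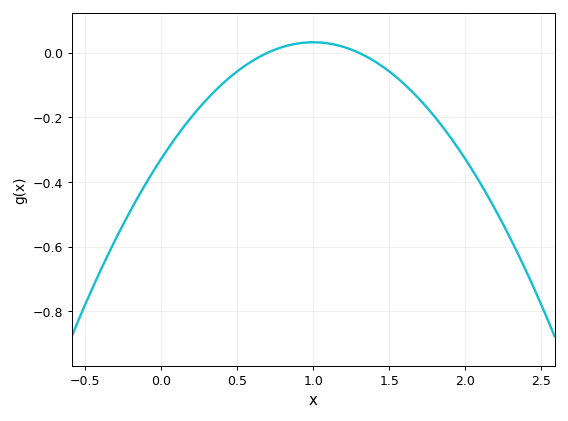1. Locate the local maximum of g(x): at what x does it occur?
1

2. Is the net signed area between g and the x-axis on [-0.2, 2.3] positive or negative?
negative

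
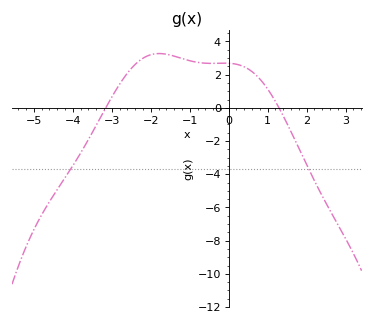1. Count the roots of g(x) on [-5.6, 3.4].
2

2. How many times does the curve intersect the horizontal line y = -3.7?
2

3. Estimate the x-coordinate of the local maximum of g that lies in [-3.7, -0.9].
-1.8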